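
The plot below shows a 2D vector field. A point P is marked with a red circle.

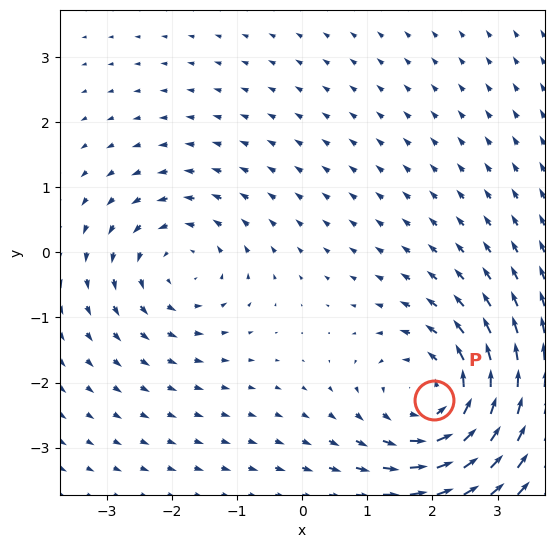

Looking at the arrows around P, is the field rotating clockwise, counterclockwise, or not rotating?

Near P at (2.0, -2.3) the arrows circulate counterclockwise. The curl (z-component) there is about +4; positive curl means counterclockwise rotation.

counterclockwise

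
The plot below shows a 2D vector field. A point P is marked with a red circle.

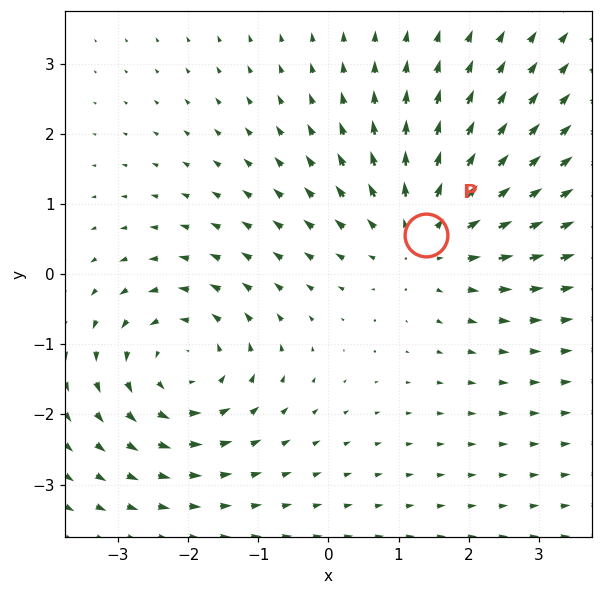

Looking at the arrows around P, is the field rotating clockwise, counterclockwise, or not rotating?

Near P at (1.4, 0.6) the arrows show no circulation. The curl there is ≈0.

not rotating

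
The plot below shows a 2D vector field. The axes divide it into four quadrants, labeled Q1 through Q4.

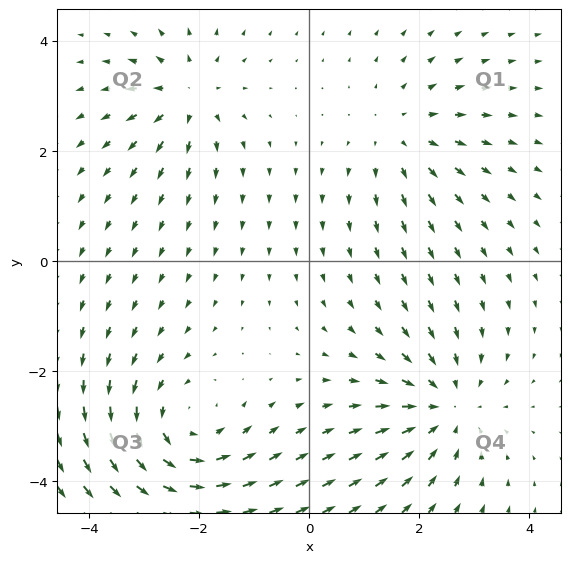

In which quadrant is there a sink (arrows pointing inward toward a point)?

The sink sits at approximately (2.5, -2.7), which lies in quadrant Q4. The divergence there is about -3, negative as expected for a sink.

Q4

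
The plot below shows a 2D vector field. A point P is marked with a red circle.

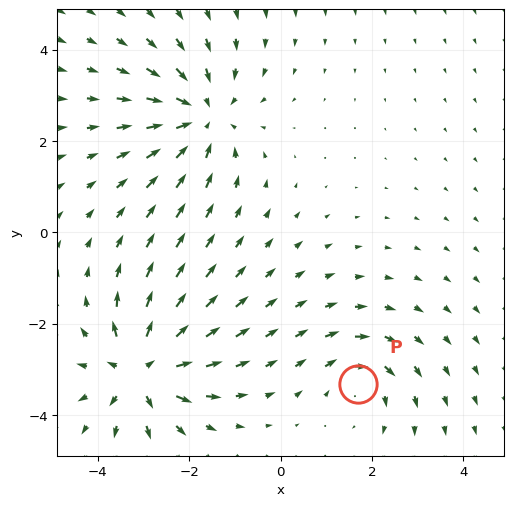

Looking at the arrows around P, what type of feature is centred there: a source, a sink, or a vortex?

vortex

At P (1.7, -3.3) the arrows circulate clockwise. Divergence ≈0, curl about -4 — near-zero divergence with nonzero curl is a vortex.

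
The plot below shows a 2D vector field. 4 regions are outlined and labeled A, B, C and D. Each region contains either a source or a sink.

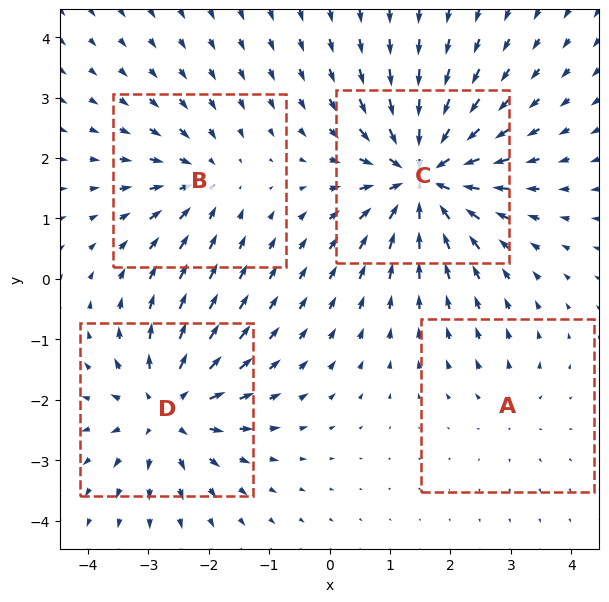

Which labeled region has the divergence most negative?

C

Divergence at each region's feature centre — A: about +2, B: about -4, C: about -8, D: about +6. Region C is most negative.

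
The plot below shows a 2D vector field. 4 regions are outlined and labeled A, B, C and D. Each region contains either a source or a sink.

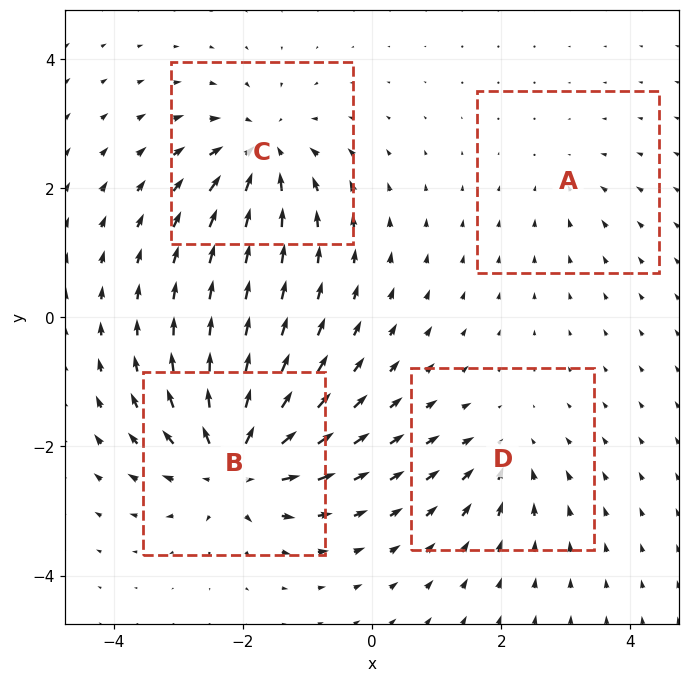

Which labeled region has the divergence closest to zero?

A

Divergence at each region's feature centre — A: about -3, B: about +9, C: about -7, D: about -4. Region A is closest to zero.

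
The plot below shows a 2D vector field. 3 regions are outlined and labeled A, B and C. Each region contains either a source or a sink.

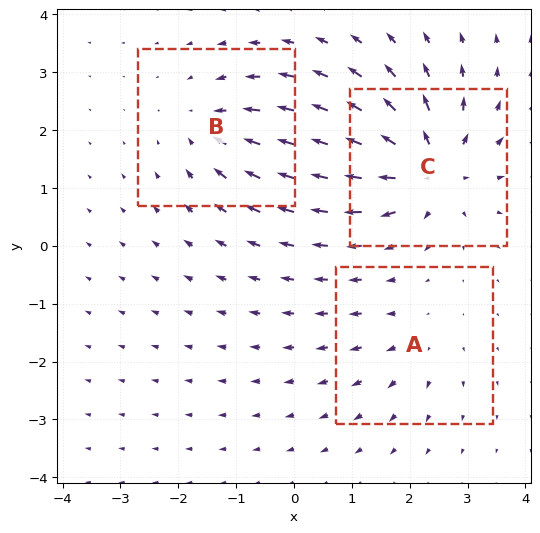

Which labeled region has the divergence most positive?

Divergence at each region's feature centre — A: about +2, B: about -4, C: about +6. Region C is most positive.

C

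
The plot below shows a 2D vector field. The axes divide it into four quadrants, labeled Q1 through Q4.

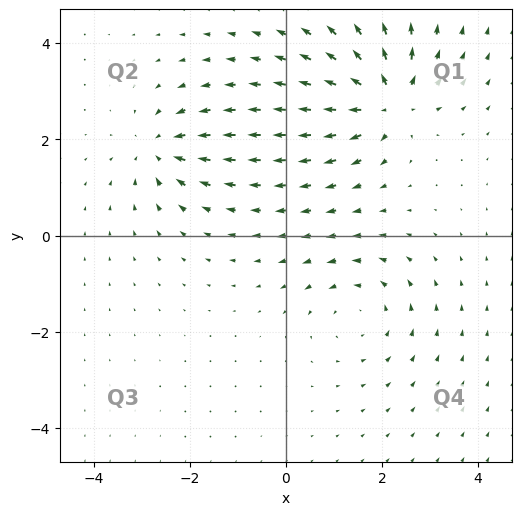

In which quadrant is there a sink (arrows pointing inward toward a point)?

Q2

The sink sits at approximately (-2.6, 1.8), which lies in quadrant Q2. The divergence there is about -5, negative as expected for a sink.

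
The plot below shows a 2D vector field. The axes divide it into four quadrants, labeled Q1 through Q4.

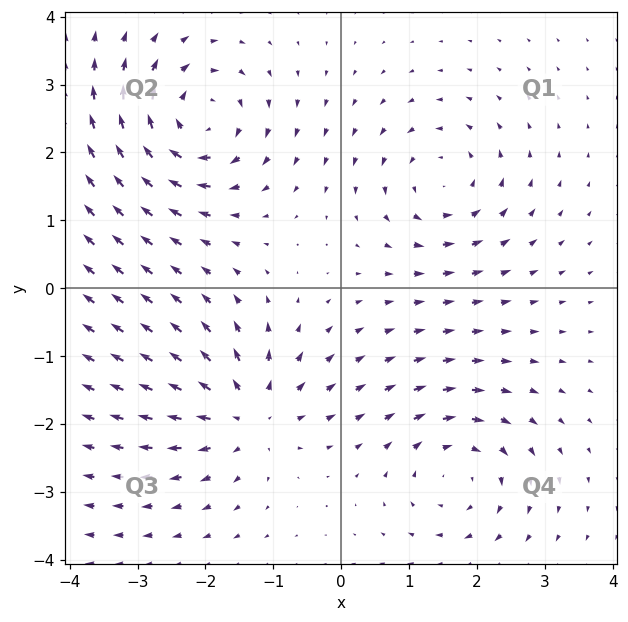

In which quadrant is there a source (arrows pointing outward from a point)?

The source sits at approximately (-1.4, -1.9), which lies in quadrant Q3. The divergence there is about +4, positive as expected for a source.

Q3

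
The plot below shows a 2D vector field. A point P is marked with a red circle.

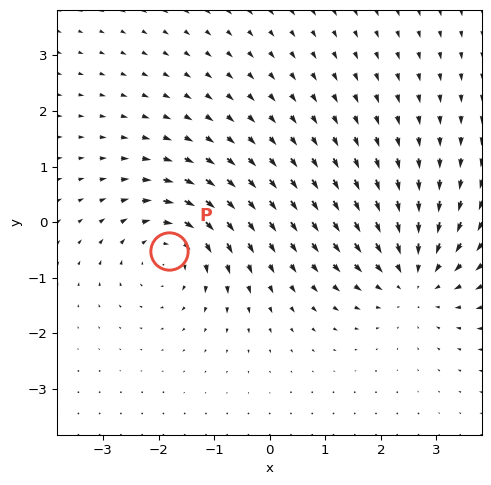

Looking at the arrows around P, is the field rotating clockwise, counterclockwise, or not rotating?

clockwise

Near P at (-1.8, -0.5) the arrows circulate clockwise. The curl (z-component) there is about -3; negative curl means clockwise rotation.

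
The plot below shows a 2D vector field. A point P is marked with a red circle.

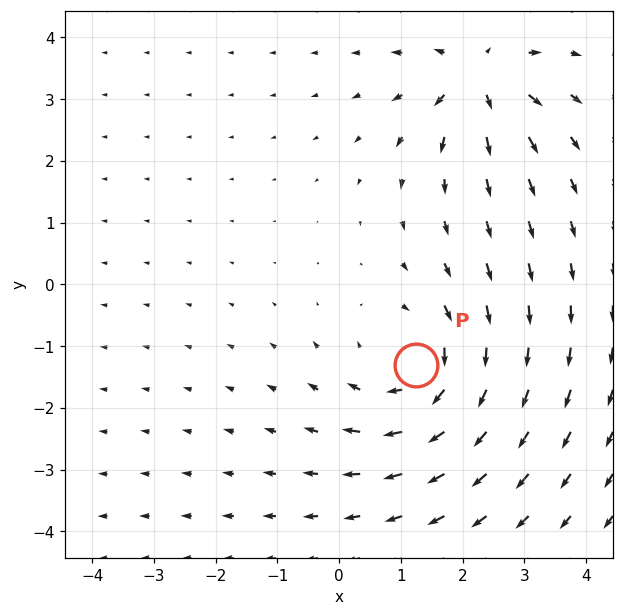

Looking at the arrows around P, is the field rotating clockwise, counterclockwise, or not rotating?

Near P at (1.2, -1.3) the arrows circulate clockwise. The curl (z-component) there is about -3; negative curl means clockwise rotation.

clockwise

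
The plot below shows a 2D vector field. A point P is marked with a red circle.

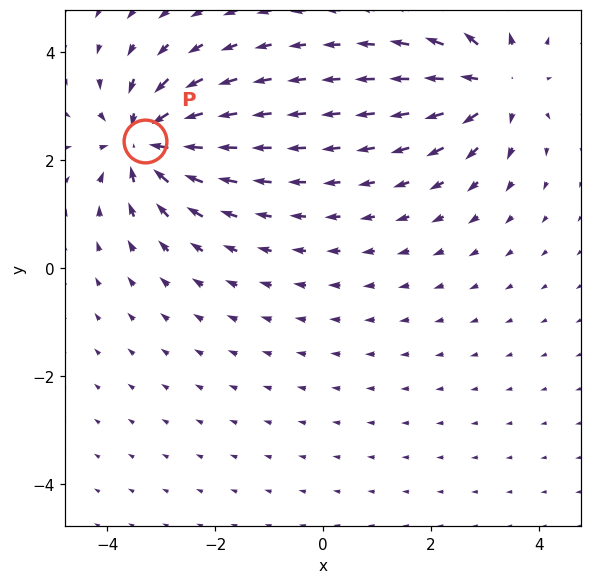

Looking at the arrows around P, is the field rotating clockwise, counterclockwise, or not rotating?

Near P at (-3.3, 2.4) the arrows show no circulation. The curl there is ≈0.

not rotating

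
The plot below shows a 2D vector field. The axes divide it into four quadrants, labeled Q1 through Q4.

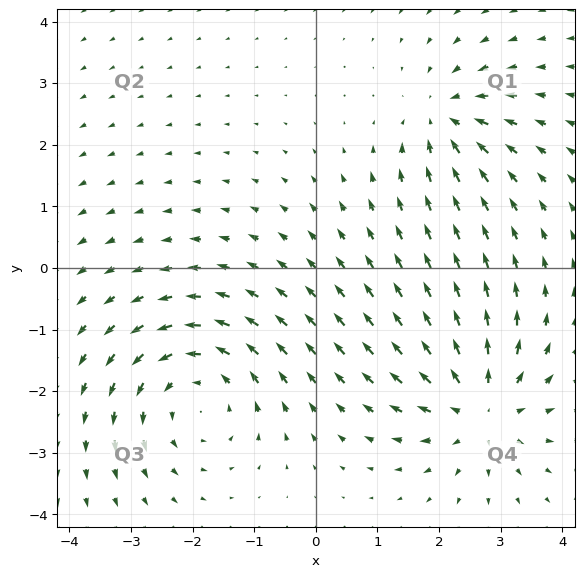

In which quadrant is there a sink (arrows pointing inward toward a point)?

The sink sits at approximately (2.1, 2.4), which lies in quadrant Q1. The divergence there is about -4, negative as expected for a sink.

Q1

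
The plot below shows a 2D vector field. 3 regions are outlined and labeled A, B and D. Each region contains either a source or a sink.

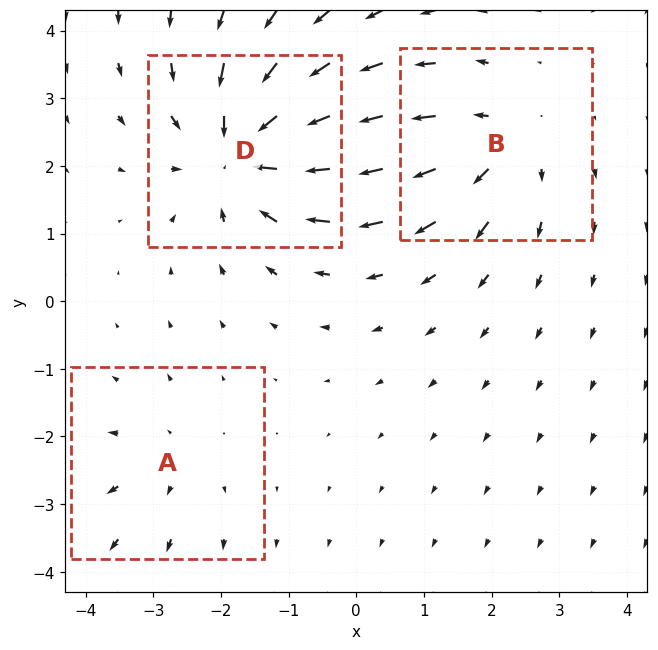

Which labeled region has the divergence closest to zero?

Divergence at each region's feature centre — A: about +2, B: about +3, D: about -5. Region A is closest to zero.

A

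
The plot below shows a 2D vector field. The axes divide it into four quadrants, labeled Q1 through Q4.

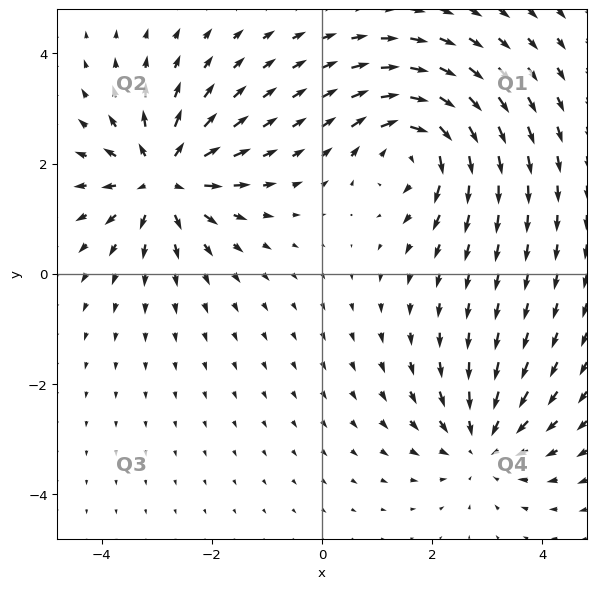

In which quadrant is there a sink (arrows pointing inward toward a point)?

Q4

The sink sits at approximately (2.9, -3.1), which lies in quadrant Q4. The divergence there is about -3, negative as expected for a sink.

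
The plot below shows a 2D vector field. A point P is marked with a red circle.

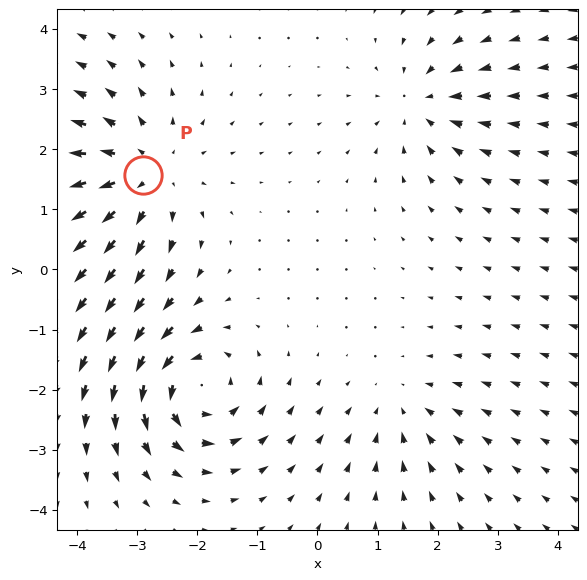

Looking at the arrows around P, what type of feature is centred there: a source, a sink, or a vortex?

At P (-2.9, 1.6) the arrows spread outward. Divergence about +4, curl ≈0 — positive divergence with near-zero curl is a source.

source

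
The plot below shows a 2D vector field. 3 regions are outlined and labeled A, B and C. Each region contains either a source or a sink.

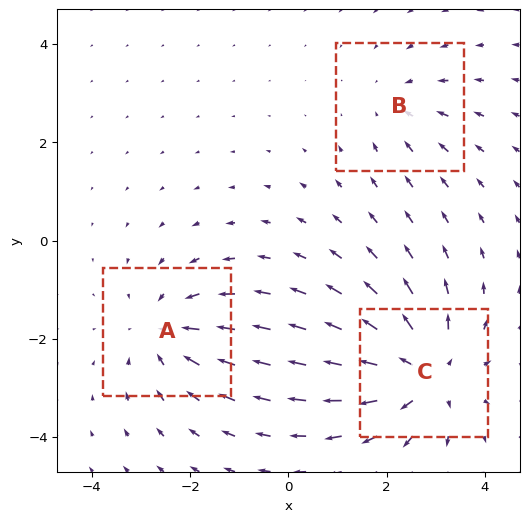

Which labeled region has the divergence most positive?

C

Divergence at each region's feature centre — A: about -3, B: about -2, C: about +4. Region C is most positive.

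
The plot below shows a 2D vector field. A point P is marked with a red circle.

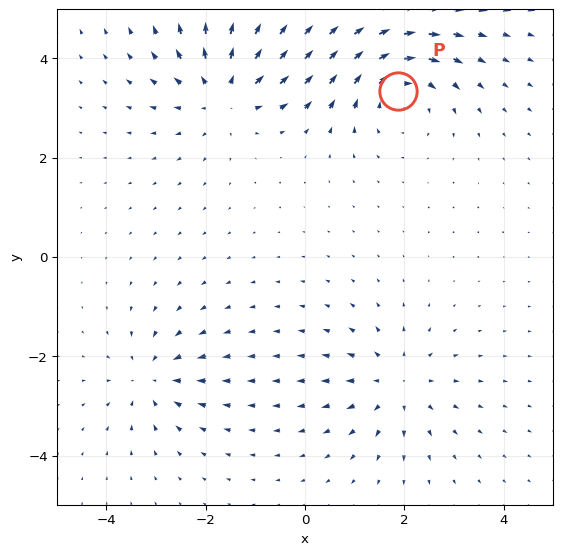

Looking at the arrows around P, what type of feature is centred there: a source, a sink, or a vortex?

At P (1.9, 3.3) the arrows circulate clockwise. Divergence ≈0, curl about -5 — near-zero divergence with nonzero curl is a vortex.

vortex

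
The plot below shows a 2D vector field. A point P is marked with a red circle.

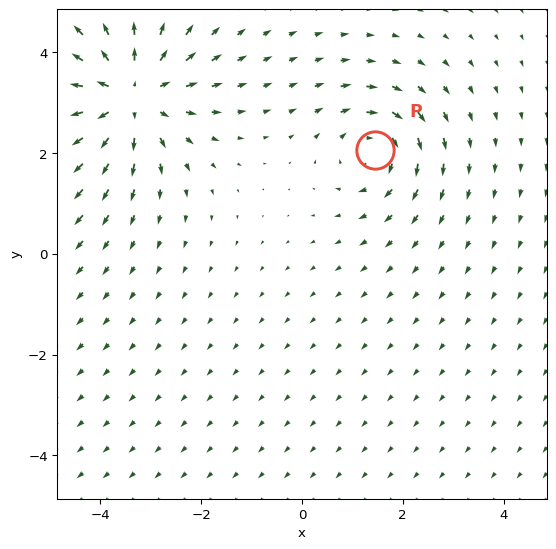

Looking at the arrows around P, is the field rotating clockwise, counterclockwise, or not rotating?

clockwise

Near P at (1.4, 2.1) the arrows circulate clockwise. The curl (z-component) there is about -3; negative curl means clockwise rotation.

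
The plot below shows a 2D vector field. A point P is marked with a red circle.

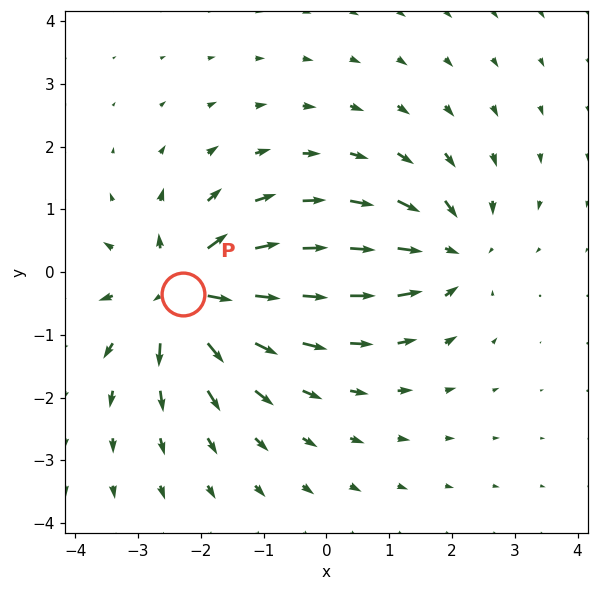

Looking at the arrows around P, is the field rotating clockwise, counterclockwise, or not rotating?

Near P at (-2.3, -0.3) the arrows show no circulation. The curl there is ≈0.

not rotating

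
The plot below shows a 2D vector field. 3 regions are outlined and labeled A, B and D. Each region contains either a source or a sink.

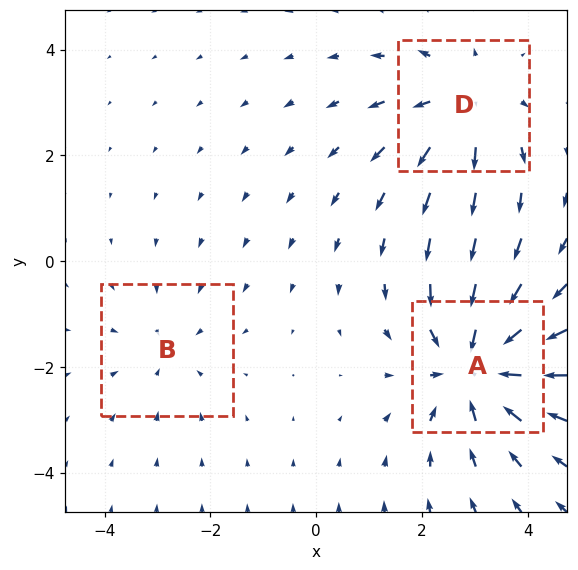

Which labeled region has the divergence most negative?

Divergence at each region's feature centre — A: about -4, B: about -2, D: about +3. Region A is most negative.

A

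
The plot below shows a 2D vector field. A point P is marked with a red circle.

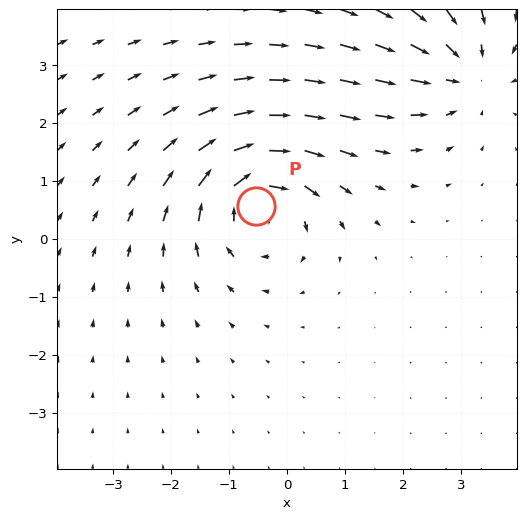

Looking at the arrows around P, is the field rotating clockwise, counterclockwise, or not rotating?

Near P at (-0.5, 0.6) the arrows circulate clockwise. The curl (z-component) there is about -5; negative curl means clockwise rotation.

clockwise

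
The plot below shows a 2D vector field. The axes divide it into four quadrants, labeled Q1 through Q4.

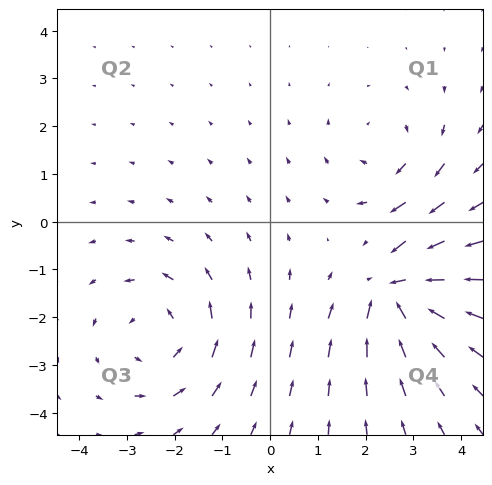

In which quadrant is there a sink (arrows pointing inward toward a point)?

Q4

The sink sits at approximately (2.7, -1.5), which lies in quadrant Q4. The divergence there is about -7, negative as expected for a sink.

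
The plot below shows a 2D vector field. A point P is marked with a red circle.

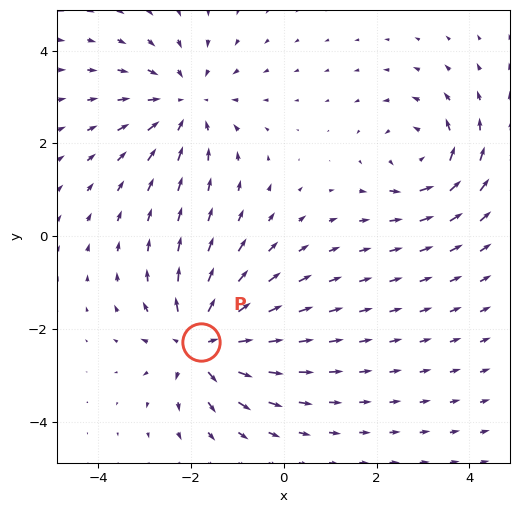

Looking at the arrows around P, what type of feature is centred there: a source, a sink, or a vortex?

At P (-1.8, -2.3) the arrows spread outward. Divergence about +5, curl ≈0 — positive divergence with near-zero curl is a source.

source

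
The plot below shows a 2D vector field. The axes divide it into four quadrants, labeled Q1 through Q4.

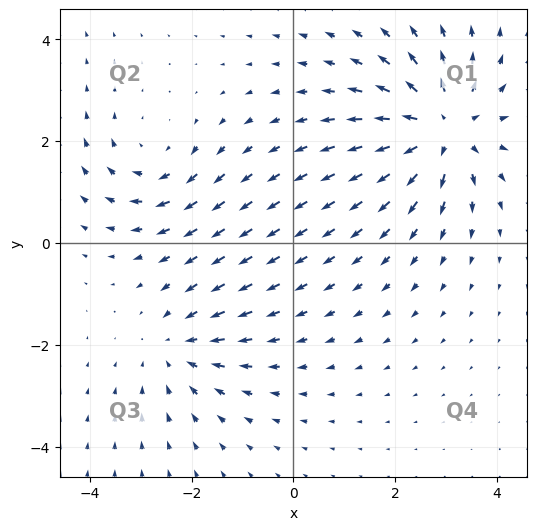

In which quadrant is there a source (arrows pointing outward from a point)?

Q1

The source sits at approximately (2.9, 2.2), which lies in quadrant Q1. The divergence there is about +5, positive as expected for a source.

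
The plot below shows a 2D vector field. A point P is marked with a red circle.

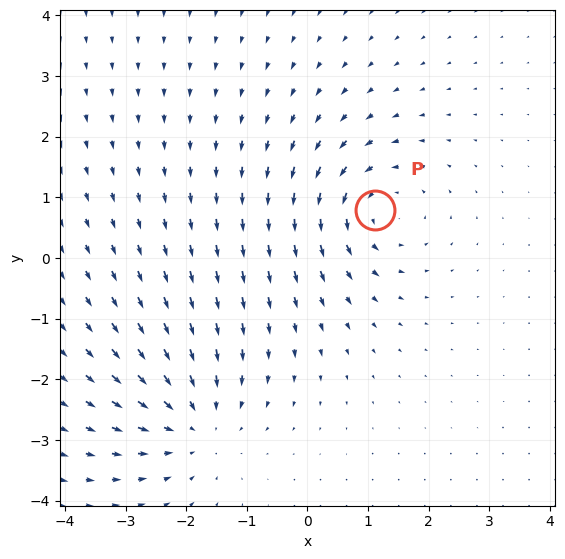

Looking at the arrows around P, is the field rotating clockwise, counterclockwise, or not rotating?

counterclockwise

Near P at (1.1, 0.8) the arrows circulate counterclockwise. The curl (z-component) there is about +3; positive curl means counterclockwise rotation.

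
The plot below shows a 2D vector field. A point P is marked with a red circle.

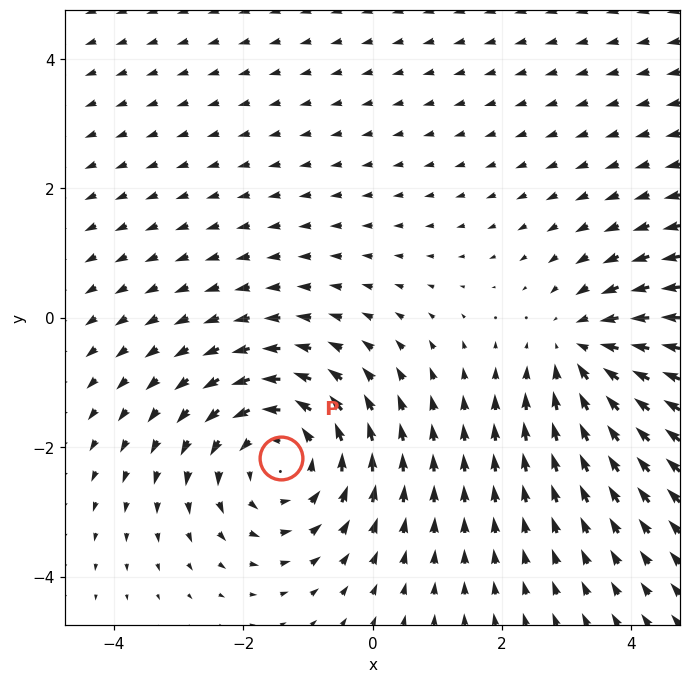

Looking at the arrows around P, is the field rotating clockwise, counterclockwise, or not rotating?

Near P at (-1.4, -2.2) the arrows circulate counterclockwise. The curl (z-component) there is about +4; positive curl means counterclockwise rotation.

counterclockwise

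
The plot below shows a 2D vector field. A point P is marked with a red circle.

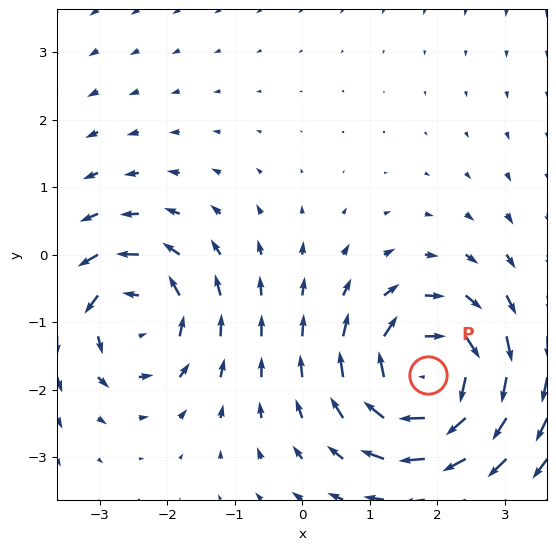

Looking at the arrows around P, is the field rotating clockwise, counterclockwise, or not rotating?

clockwise

Near P at (1.9, -1.8) the arrows circulate clockwise. The curl (z-component) there is about -7; negative curl means clockwise rotation.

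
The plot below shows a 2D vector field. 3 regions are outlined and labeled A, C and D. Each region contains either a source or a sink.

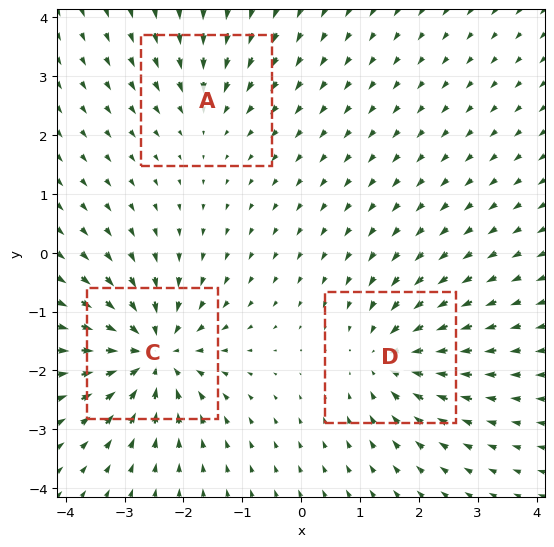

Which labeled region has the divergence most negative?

Divergence at each region's feature centre — A: about -2, C: about -6, D: about -4. Region C is most negative.

C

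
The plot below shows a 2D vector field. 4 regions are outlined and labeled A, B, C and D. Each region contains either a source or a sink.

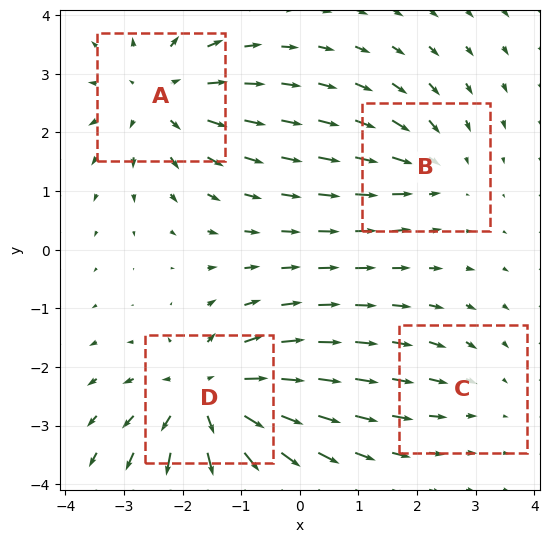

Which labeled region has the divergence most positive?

D

Divergence at each region's feature centre — A: about +5, B: about -3, C: about -2, D: about +6. Region D is most positive.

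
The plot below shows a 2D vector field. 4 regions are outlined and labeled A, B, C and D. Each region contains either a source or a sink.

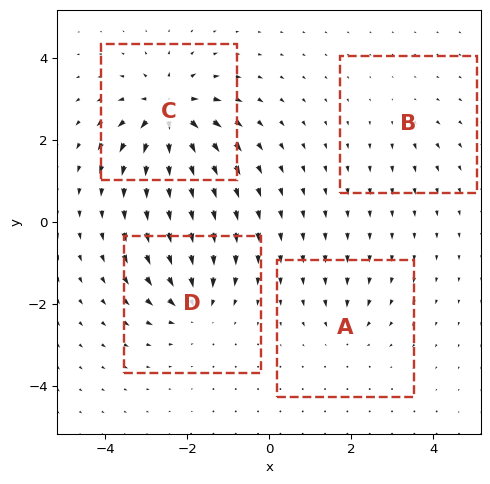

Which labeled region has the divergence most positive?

C

Divergence at each region's feature centre — A: about -4, B: about +2, C: about +9, D: about -6. Region C is most positive.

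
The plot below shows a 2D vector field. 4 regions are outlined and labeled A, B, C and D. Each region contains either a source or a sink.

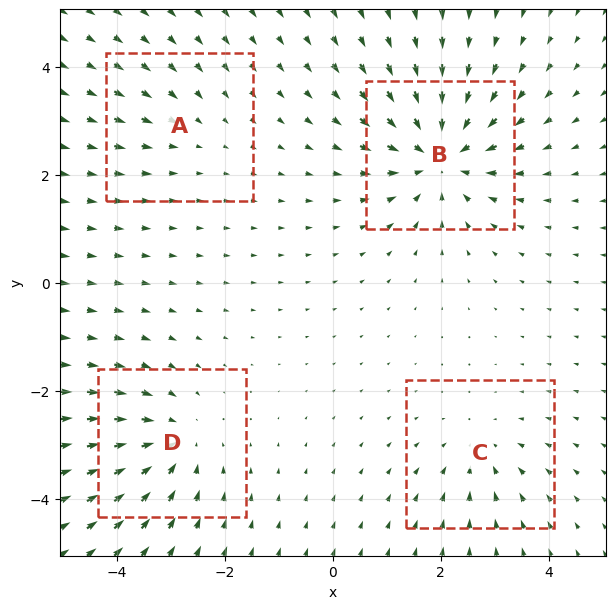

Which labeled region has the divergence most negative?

Divergence at each region's feature centre — A: about -2, B: about -7, C: about -3, D: about -5. Region B is most negative.

B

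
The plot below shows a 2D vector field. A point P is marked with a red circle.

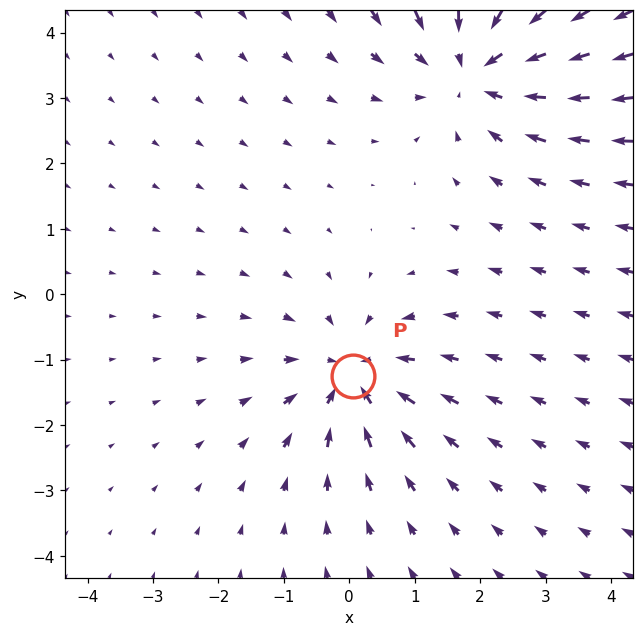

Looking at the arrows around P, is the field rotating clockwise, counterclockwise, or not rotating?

Near P at (0.0, -1.3) the arrows show no circulation. The curl there is ≈0.

not rotating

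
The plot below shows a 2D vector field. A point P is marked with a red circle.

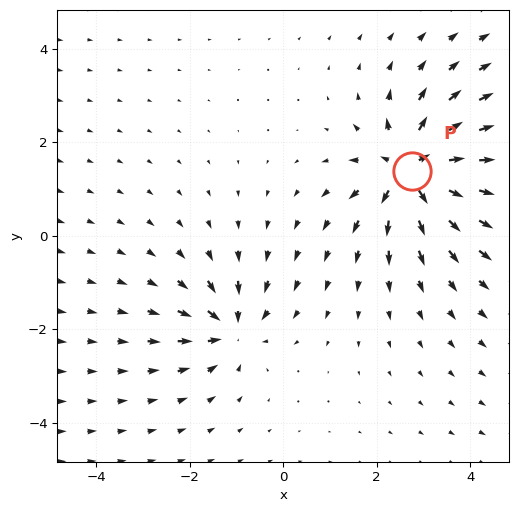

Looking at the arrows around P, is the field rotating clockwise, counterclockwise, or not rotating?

Near P at (2.8, 1.4) the arrows show no circulation. The curl there is ≈0.

not rotating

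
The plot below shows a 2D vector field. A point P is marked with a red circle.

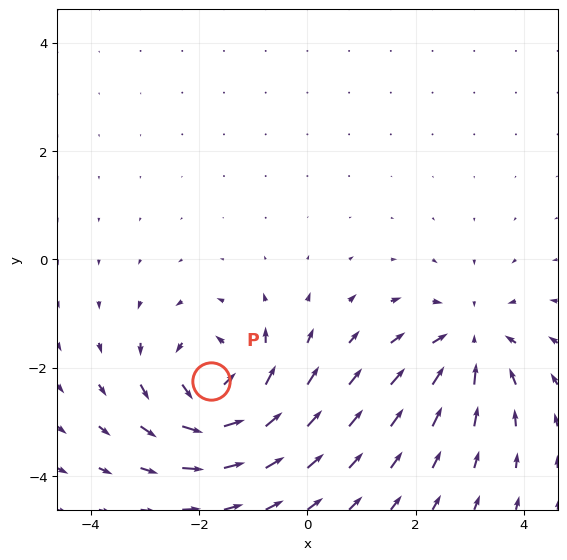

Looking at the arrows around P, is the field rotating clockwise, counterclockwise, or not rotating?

counterclockwise

Near P at (-1.8, -2.2) the arrows circulate counterclockwise. The curl (z-component) there is about +6; positive curl means counterclockwise rotation.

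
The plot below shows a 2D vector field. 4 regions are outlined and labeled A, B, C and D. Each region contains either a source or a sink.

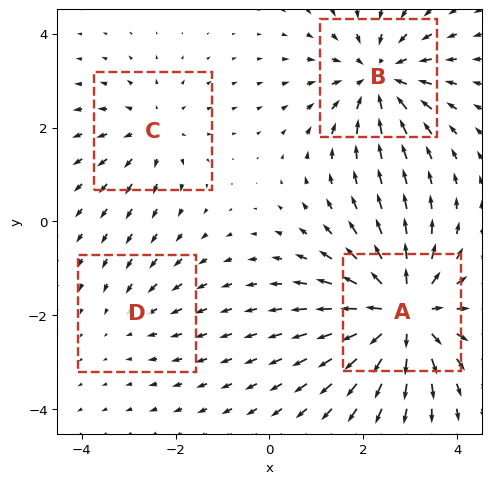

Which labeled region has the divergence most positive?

Divergence at each region's feature centre — A: about +7, B: about -5, C: about +3, D: about -2. Region A is most positive.

A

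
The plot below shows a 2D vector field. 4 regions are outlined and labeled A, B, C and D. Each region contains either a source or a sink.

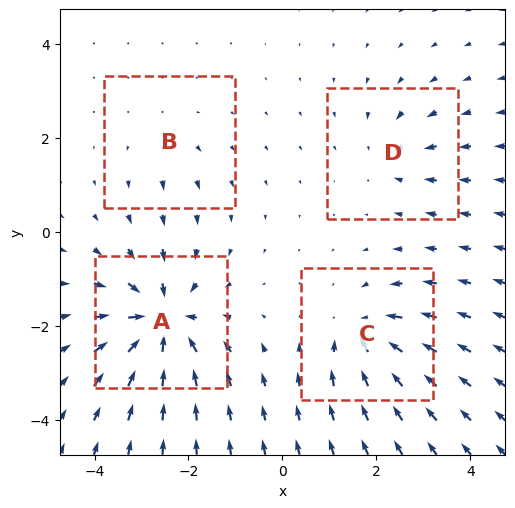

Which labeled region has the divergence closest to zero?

B

Divergence at each region's feature centre — A: about -9, B: about +2, C: about -6, D: about -4. Region B is closest to zero.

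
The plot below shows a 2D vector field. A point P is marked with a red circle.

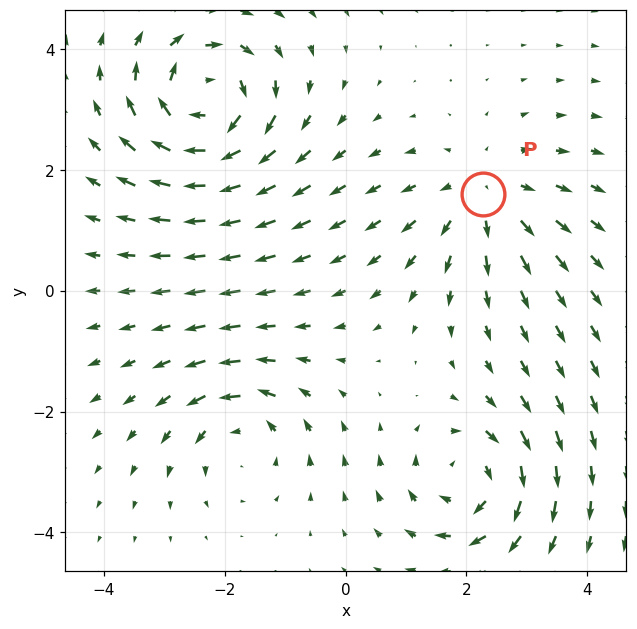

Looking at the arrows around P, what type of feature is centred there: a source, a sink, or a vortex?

At P (2.3, 1.6) the arrows spread outward. Divergence about +3, curl ≈0 — positive divergence with near-zero curl is a source.

source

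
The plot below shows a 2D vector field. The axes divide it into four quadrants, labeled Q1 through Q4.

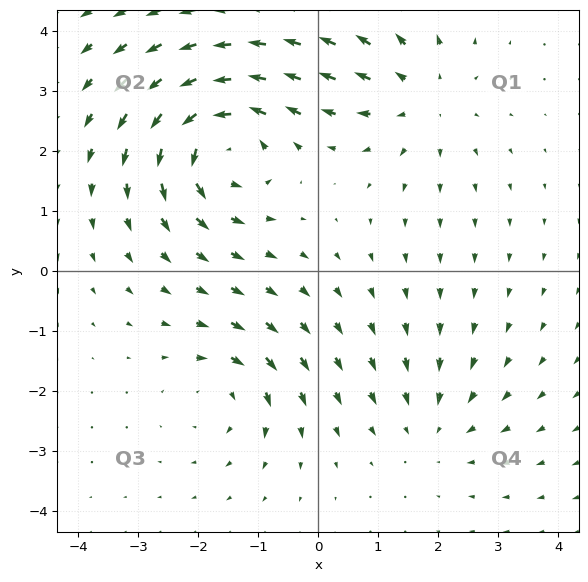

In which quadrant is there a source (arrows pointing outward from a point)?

The source sits at approximately (1.7, 2.9), which lies in quadrant Q1. The divergence there is about +3, positive as expected for a source.

Q1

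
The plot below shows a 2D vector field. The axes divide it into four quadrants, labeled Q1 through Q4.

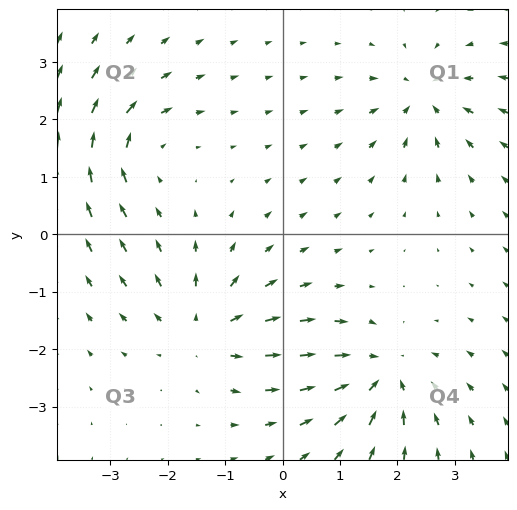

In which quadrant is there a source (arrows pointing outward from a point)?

The source sits at approximately (-1.4, -1.7), which lies in quadrant Q3. The divergence there is about +3, positive as expected for a source.

Q3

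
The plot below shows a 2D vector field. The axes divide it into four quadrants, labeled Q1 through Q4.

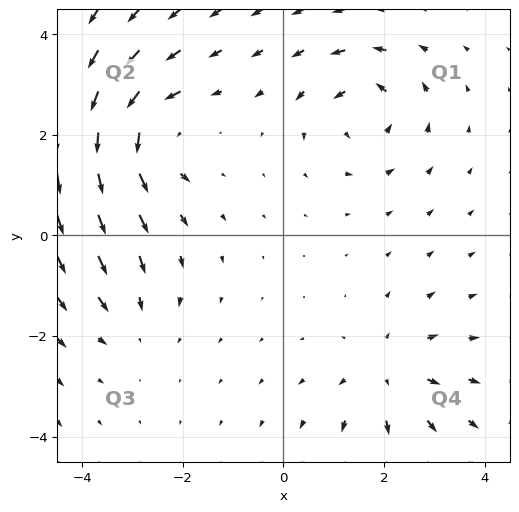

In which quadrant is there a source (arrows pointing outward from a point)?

The source sits at approximately (2.1, -2.7), which lies in quadrant Q4. The divergence there is about +3, positive as expected for a source.

Q4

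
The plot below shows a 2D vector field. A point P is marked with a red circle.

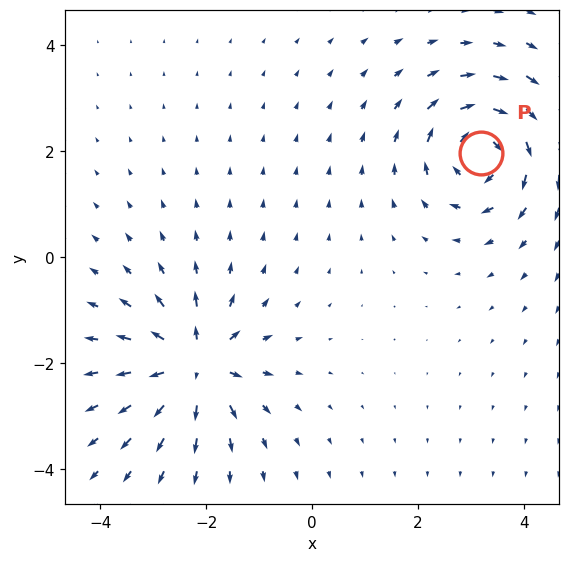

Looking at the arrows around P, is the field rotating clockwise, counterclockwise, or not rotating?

Near P at (3.2, 2.0) the arrows circulate clockwise. The curl (z-component) there is about -5; negative curl means clockwise rotation.

clockwise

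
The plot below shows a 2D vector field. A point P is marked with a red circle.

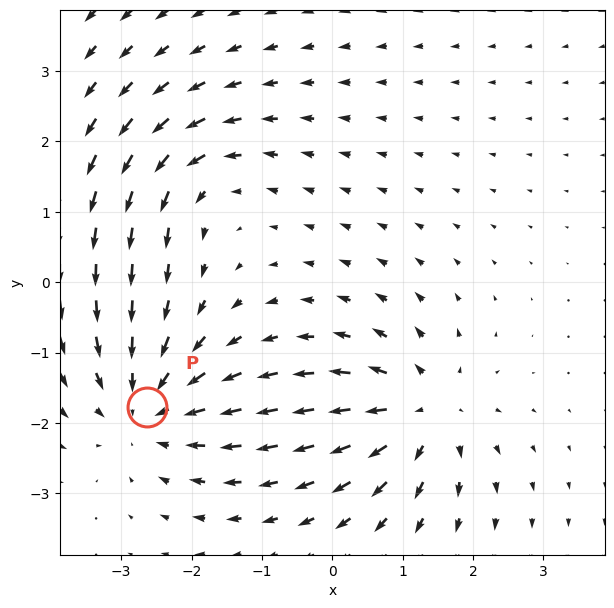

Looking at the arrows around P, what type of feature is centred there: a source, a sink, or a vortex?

sink

At P (-2.6, -1.8) the arrows converge inward. Divergence about -4, curl ≈0 — negative divergence with near-zero curl is a sink.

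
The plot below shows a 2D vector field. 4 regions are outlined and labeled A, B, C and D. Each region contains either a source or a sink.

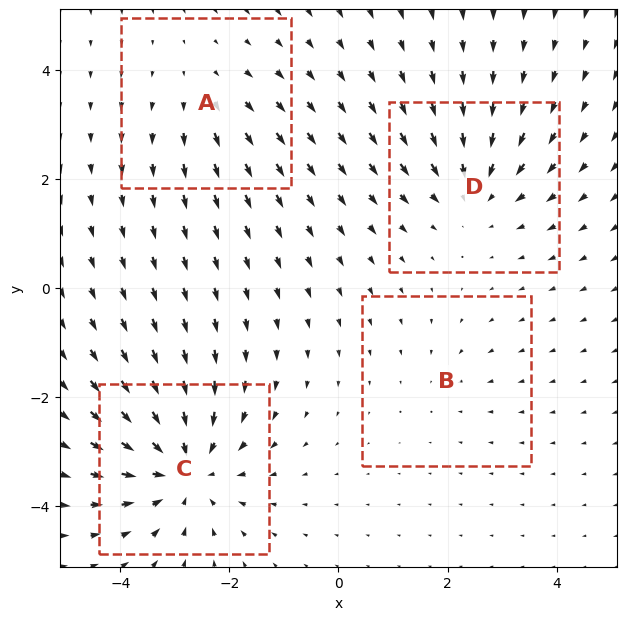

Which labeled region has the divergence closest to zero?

Divergence at each region's feature centre — A: about +3, B: about -2, C: about -6, D: about -4. Region B is closest to zero.

B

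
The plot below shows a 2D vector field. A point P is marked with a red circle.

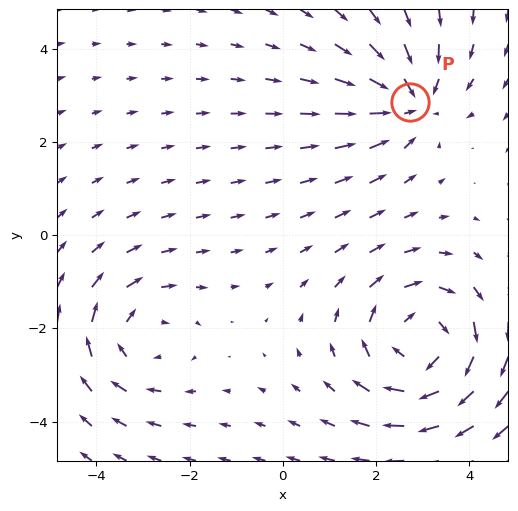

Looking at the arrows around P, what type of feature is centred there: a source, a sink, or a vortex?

sink

At P (2.7, 2.9) the arrows converge inward. Divergence about -4, curl ≈0 — negative divergence with near-zero curl is a sink.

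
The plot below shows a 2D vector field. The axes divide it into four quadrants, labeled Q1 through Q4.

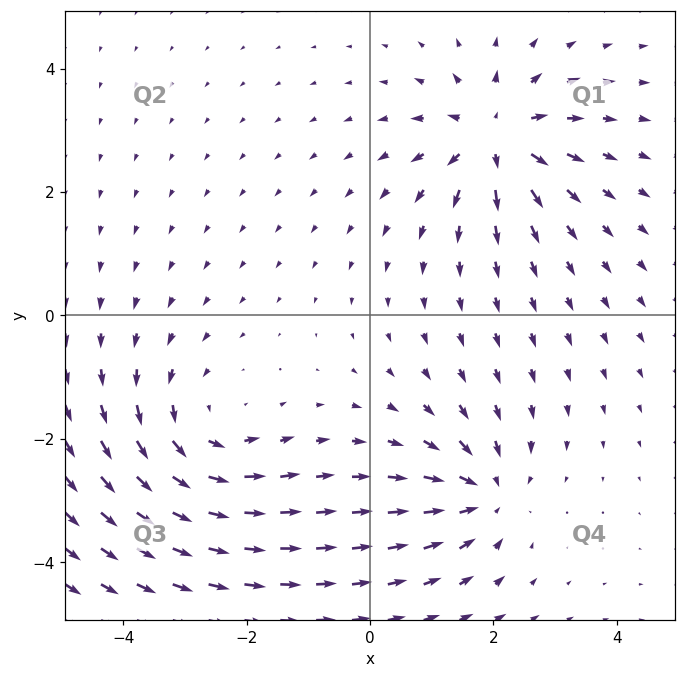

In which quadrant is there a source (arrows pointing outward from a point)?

The source sits at approximately (2.0, 2.9), which lies in quadrant Q1. The divergence there is about +6, positive as expected for a source.

Q1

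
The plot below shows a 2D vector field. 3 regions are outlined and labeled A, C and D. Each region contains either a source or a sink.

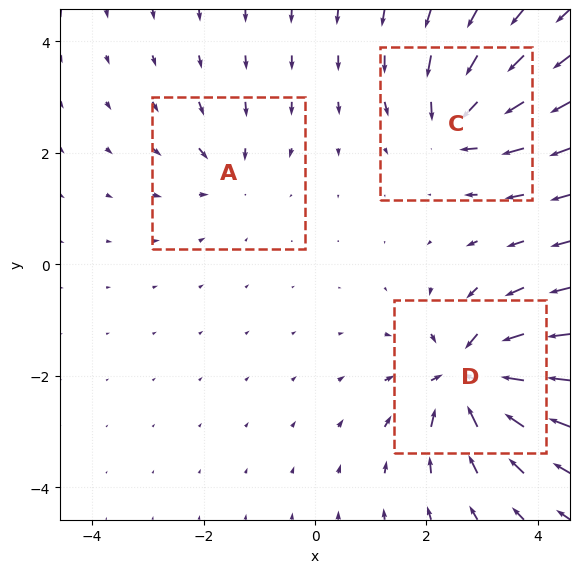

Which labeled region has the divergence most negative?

Divergence at each region's feature centre — A: about -2, C: about -4, D: about -6. Region D is most negative.

D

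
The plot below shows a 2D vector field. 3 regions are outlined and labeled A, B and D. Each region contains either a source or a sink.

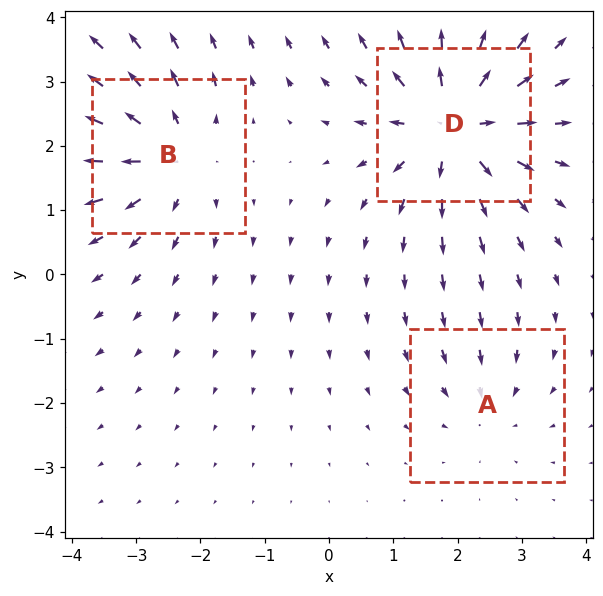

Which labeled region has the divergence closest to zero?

Divergence at each region's feature centre — A: about -2, B: about +4, D: about +5. Region A is closest to zero.

A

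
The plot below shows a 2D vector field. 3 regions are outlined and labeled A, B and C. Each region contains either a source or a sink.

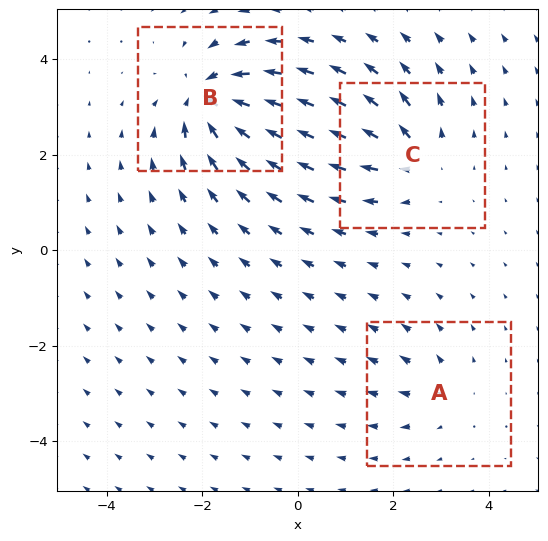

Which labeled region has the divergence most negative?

Divergence at each region's feature centre — A: about +3, B: about -6, C: about +4. Region B is most negative.

B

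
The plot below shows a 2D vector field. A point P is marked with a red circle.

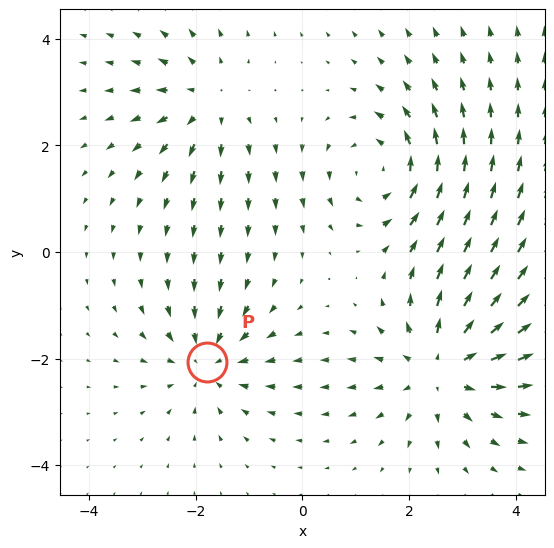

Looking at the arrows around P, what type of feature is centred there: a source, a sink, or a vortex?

At P (-1.8, -2.1) the arrows converge inward. Divergence about -4, curl ≈0 — negative divergence with near-zero curl is a sink.

sink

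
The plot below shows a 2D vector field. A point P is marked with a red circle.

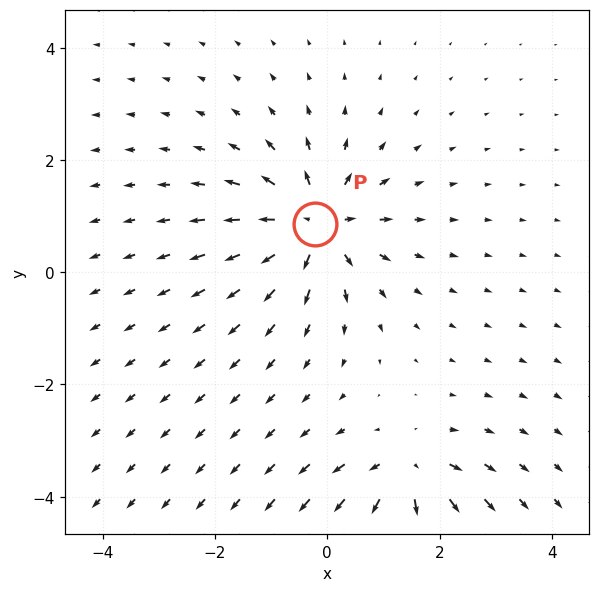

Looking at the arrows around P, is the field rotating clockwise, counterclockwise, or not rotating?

Near P at (-0.2, 0.9) the arrows show no circulation. The curl there is ≈0.

not rotating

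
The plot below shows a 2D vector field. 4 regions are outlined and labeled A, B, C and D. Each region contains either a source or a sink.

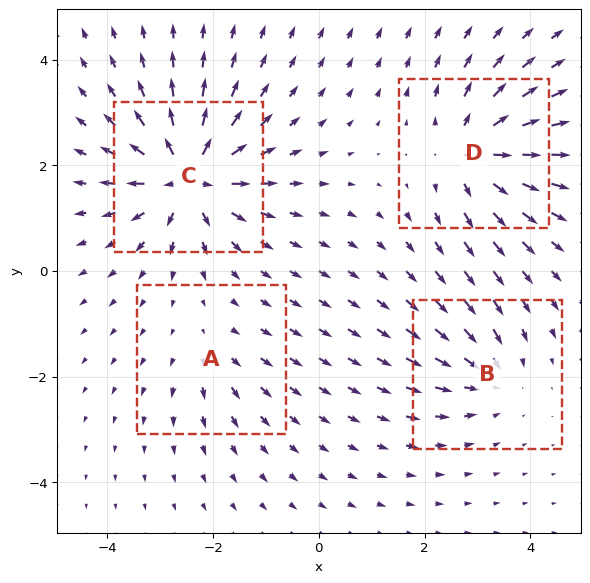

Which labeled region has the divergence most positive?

Divergence at each region's feature centre — A: about +3, B: about -4, C: about +8, D: about +6. Region C is most positive.

C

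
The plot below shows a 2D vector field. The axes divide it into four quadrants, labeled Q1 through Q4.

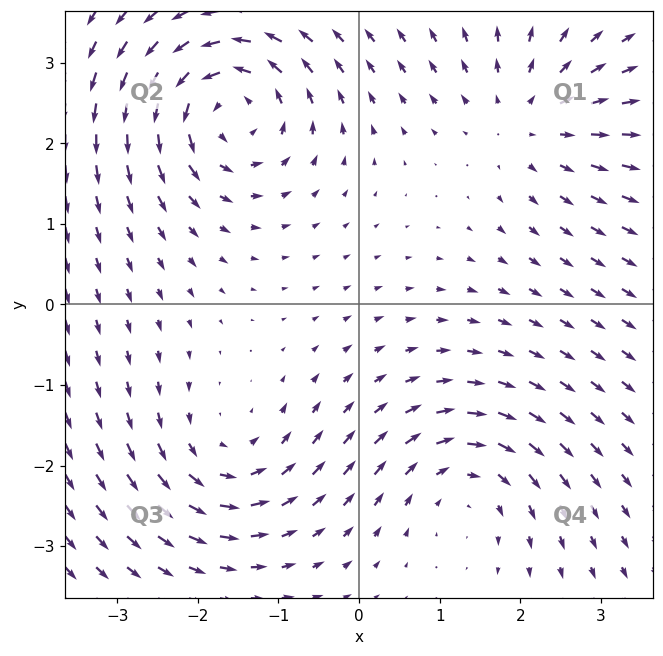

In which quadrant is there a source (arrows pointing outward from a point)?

The source sits at approximately (2.1, 2.3), which lies in quadrant Q1. The divergence there is about +4, positive as expected for a source.

Q1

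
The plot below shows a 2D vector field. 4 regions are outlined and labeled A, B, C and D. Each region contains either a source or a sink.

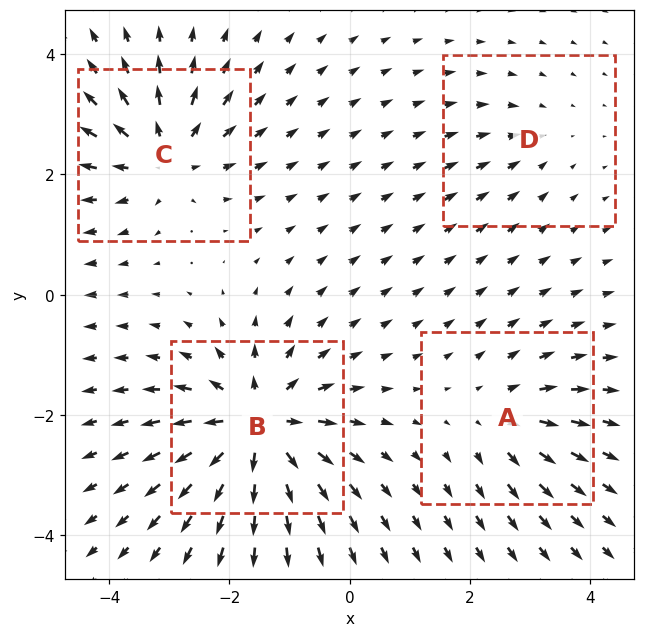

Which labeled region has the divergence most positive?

B

Divergence at each region's feature centre — A: about +4, B: about +9, C: about +6, D: about -2. Region B is most positive.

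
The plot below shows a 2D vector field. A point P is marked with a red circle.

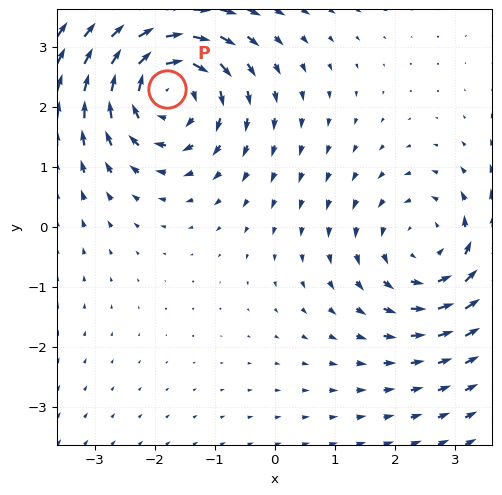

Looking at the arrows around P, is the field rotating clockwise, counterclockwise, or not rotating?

Near P at (-1.8, 2.3) the arrows circulate clockwise. The curl (z-component) there is about -5; negative curl means clockwise rotation.

clockwise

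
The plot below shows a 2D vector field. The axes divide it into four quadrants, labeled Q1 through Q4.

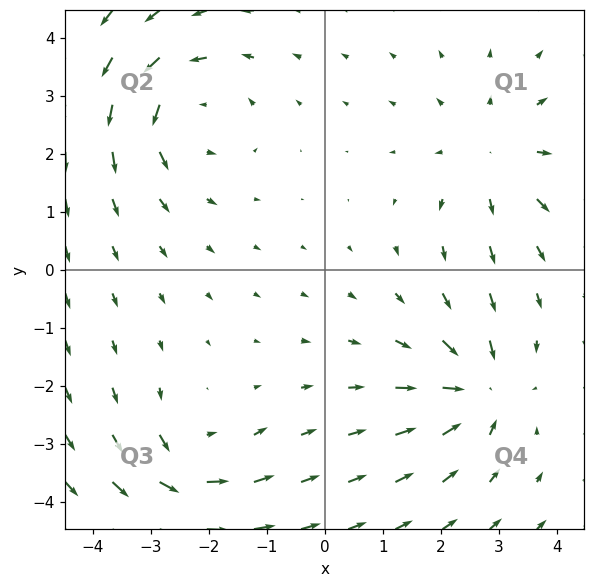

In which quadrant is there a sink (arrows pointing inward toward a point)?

Q4

The sink sits at approximately (2.7, -2.1), which lies in quadrant Q4. The divergence there is about -6, negative as expected for a sink.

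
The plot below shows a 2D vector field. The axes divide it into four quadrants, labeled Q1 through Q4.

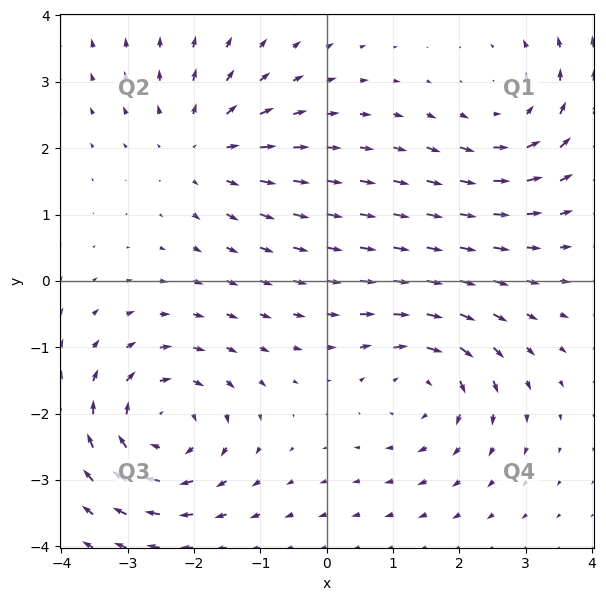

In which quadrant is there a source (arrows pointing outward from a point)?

Q2

The source sits at approximately (-1.9, 2.0), which lies in quadrant Q2. The divergence there is about +4, positive as expected for a source.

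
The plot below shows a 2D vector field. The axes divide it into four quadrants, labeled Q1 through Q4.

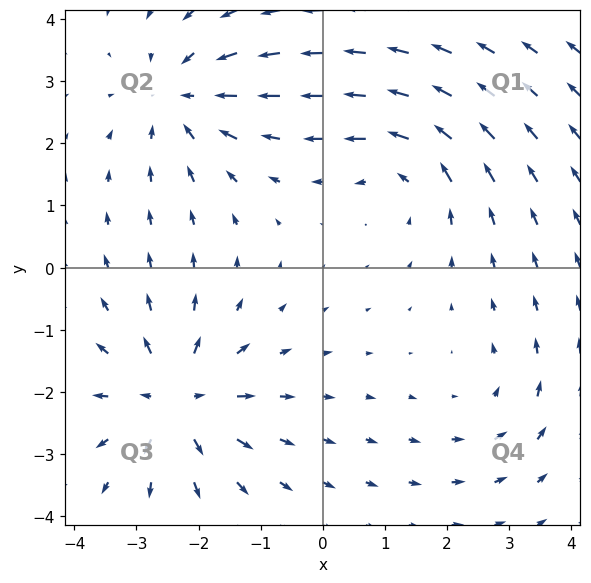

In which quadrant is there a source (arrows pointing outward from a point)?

Q3

The source sits at approximately (-2.4, -2.1), which lies in quadrant Q3. The divergence there is about +6, positive as expected for a source.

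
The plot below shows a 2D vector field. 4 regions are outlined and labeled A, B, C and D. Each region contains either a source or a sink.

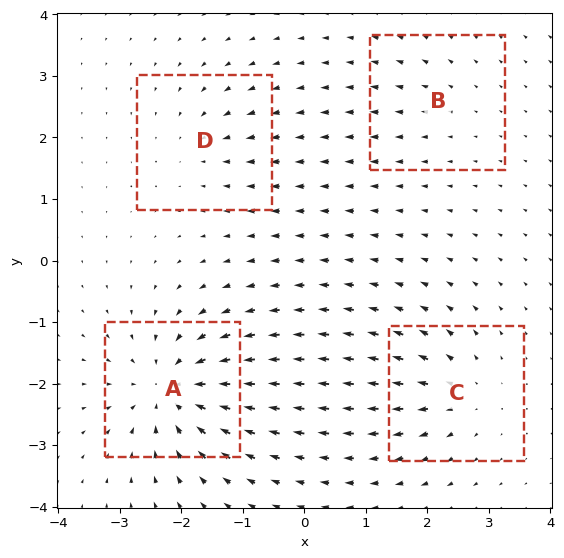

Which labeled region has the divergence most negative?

A

Divergence at each region's feature centre — A: about -8, B: about +2, C: about +5, D: about -3. Region A is most negative.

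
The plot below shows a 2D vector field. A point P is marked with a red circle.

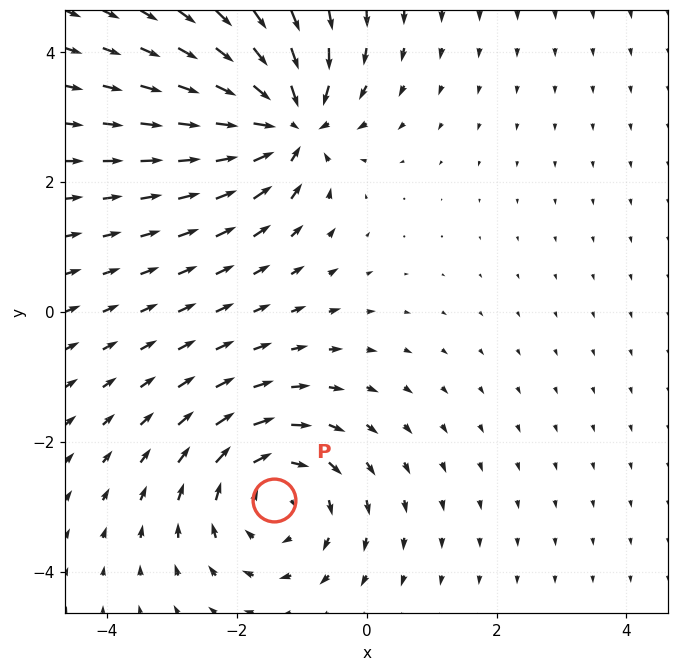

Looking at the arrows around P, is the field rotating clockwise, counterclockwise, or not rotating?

Near P at (-1.4, -2.9) the arrows circulate clockwise. The curl (z-component) there is about -4; negative curl means clockwise rotation.

clockwise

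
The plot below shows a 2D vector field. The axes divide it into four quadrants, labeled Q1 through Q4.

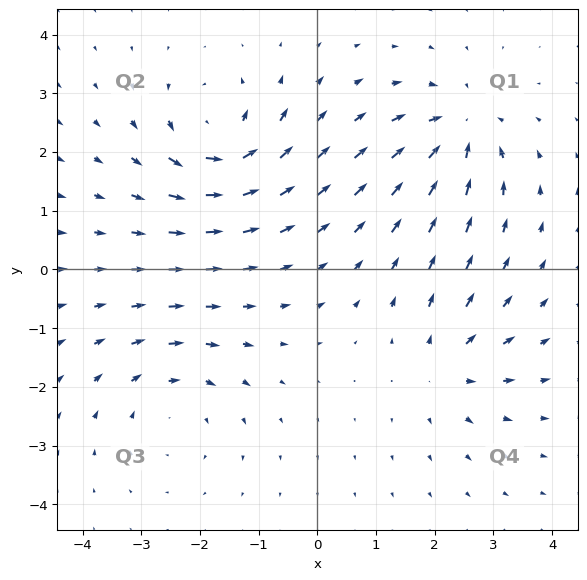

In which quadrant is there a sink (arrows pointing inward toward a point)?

The sink sits at approximately (2.4, 2.4), which lies in quadrant Q1. The divergence there is about -5, negative as expected for a sink.

Q1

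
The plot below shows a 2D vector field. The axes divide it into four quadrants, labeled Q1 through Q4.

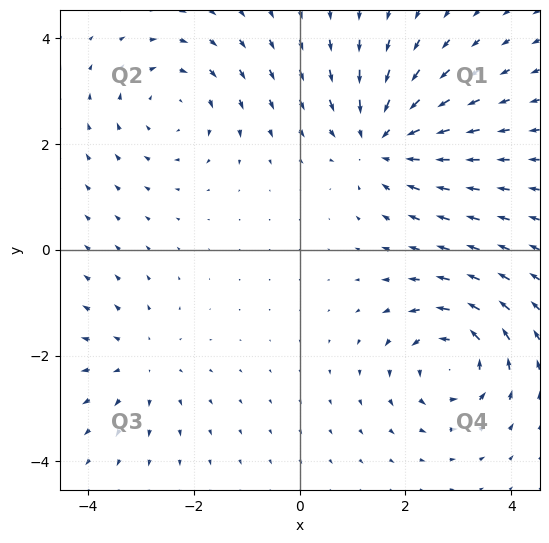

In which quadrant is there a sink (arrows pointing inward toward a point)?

The sink sits at approximately (1.5, 2.0), which lies in quadrant Q1. The divergence there is about -4, negative as expected for a sink.

Q1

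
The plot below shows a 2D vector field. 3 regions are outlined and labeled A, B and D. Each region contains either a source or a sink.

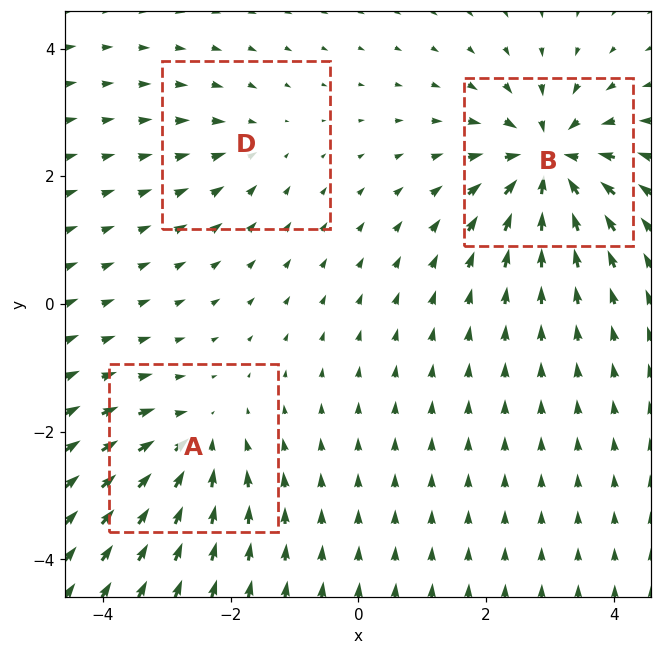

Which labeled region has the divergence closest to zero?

Divergence at each region's feature centre — A: about -4, B: about -6, D: about -2. Region D is closest to zero.

D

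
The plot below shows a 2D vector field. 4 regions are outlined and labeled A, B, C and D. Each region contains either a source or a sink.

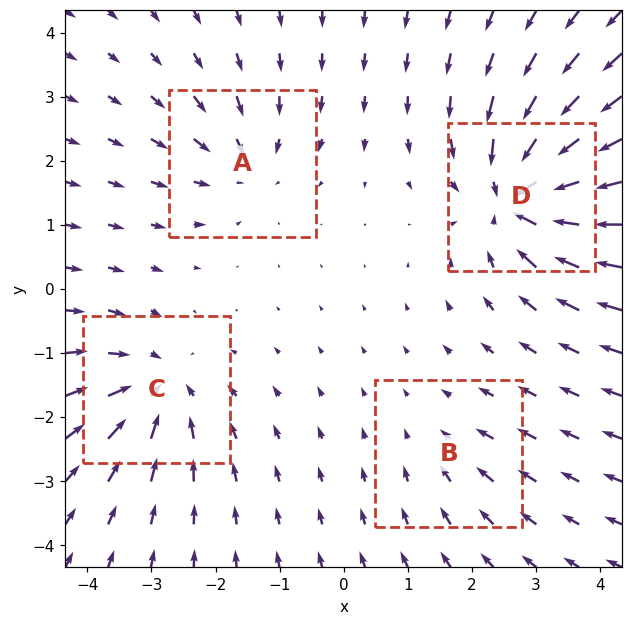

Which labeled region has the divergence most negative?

Divergence at each region's feature centre — A: about -4, B: about -2, C: about -5, D: about -8. Region D is most negative.

D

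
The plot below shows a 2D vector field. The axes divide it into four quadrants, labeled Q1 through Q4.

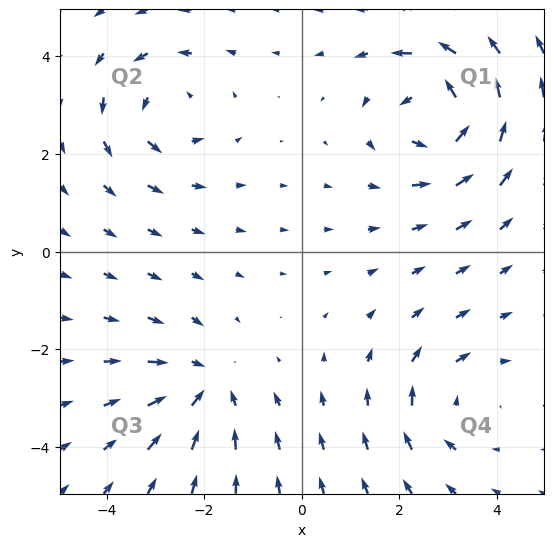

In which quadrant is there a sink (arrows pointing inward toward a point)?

Q3

The sink sits at approximately (-2.0, -2.8), which lies in quadrant Q3. The divergence there is about -3, negative as expected for a sink.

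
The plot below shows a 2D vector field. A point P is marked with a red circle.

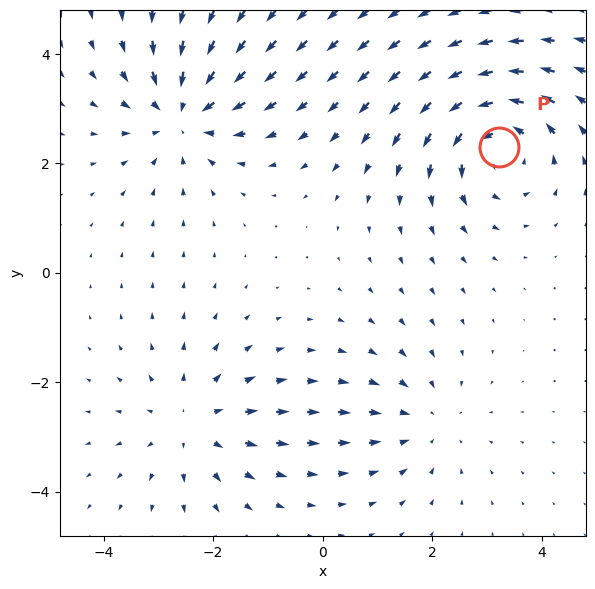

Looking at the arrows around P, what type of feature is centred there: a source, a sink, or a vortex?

At P (3.2, 2.3) the arrows circulate counterclockwise. Divergence ≈0, curl about +5 — near-zero divergence with nonzero curl is a vortex.

vortex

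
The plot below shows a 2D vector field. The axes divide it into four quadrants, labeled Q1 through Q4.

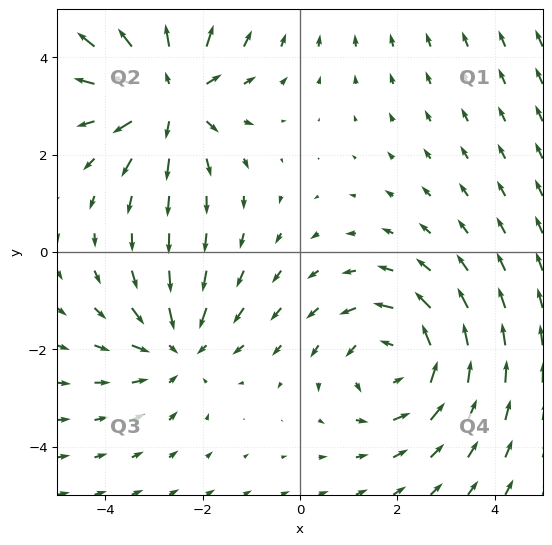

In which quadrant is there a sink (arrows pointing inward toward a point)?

The sink sits at approximately (-2.5, -2.0), which lies in quadrant Q3. The divergence there is about -3, negative as expected for a sink.

Q3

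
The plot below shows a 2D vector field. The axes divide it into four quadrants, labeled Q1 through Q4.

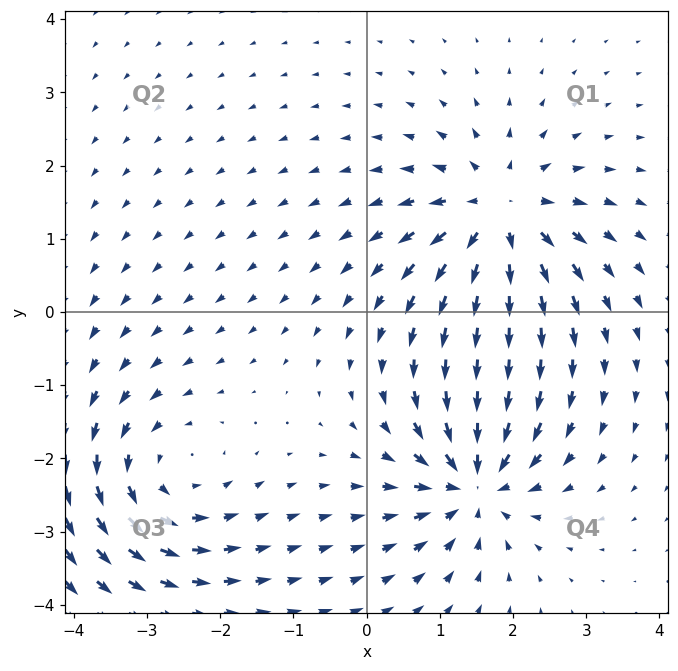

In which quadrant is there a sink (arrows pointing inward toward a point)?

Q4

The sink sits at approximately (1.5, -2.3), which lies in quadrant Q4. The divergence there is about -6, negative as expected for a sink.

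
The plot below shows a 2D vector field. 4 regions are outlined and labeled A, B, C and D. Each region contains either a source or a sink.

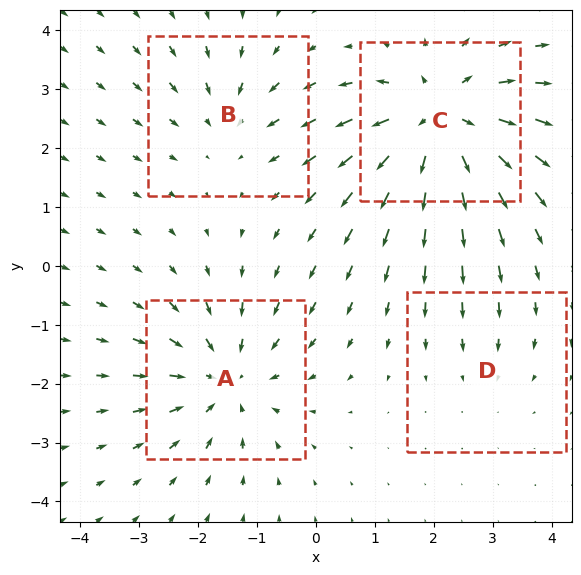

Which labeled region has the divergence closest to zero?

D

Divergence at each region's feature centre — A: about -5, B: about -3, C: about +6, D: about -2. Region D is closest to zero.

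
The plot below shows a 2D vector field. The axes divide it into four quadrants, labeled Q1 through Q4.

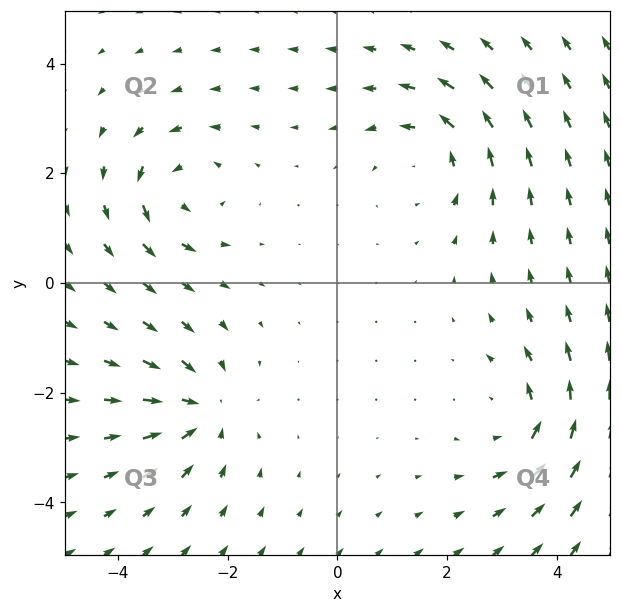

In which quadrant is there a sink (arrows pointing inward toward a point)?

The sink sits at approximately (-2.5, -2.3), which lies in quadrant Q3. The divergence there is about -5, negative as expected for a sink.

Q3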